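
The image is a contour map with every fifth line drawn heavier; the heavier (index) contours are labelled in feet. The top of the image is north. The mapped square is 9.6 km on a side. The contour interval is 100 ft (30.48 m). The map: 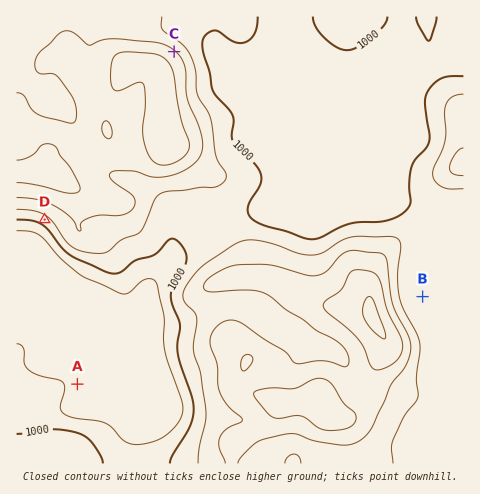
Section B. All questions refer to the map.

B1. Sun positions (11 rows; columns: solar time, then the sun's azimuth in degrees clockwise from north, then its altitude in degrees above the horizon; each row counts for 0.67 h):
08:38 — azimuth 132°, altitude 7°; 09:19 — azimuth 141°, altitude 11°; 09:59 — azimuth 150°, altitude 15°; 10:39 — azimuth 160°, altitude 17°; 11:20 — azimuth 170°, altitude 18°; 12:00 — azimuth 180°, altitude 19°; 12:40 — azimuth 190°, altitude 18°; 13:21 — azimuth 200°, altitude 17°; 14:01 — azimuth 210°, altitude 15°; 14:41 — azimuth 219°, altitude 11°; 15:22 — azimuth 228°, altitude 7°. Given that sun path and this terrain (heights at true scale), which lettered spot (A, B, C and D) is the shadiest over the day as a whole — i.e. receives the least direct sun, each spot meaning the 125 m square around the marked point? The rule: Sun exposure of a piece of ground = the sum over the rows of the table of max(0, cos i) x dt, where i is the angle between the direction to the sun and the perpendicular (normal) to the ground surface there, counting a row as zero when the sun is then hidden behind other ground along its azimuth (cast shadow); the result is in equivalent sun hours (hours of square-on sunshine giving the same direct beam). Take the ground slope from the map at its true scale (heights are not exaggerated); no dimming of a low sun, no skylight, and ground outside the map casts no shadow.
C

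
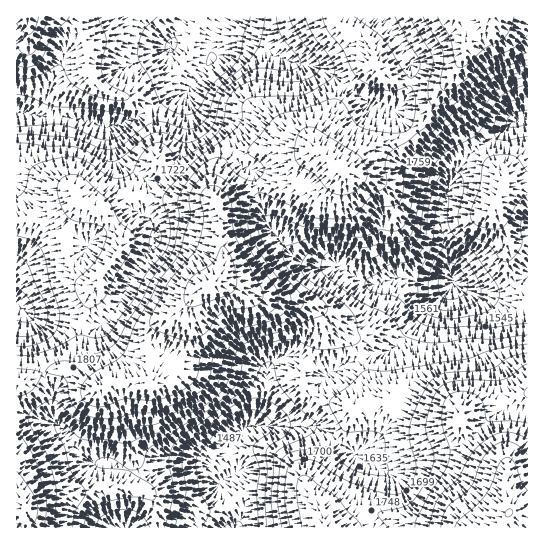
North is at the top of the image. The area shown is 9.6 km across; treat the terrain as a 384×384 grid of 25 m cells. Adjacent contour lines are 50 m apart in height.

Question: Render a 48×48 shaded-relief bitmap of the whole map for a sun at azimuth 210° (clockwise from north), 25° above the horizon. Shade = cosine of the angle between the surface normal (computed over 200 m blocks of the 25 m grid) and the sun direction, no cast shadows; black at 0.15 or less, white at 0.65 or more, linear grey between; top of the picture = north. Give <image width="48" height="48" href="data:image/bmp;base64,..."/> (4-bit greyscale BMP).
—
<image width="48" height="48" href="data:image/bmp;base64,Qk32BAAAAAAAAHYAAAAoAAAAMAAAADAAAAABAAQAAAAAAIAEAAATCwAAEwsAABAAAAAAAAAAAAAAABEREQAiIiIAMzMzAERERABVVVUAZmZmAHd3dwCIiIgAmZmZAKqqqgC7u7sAzMzMAN3d3QDu7u4A////AKhlZnmrzcl3iImqvN25h2eImIiZl3iIiJdVZ4m83bl3h3iavd25h2eId3iZh3iIh3VFeIq8y6dndleKvNyodmZlRFeIdneIdmRFd3iZmYZmVWeJq8uYZVRDNWeHZniIZWVFVVZnd3ZURomJq8qGVDM0V4iHd4mYZVVFVWd3iHZUV5mZvLlkRDRXiaqZiImYZVRFV4maqXdmeIiay5UzNFaJmqqqmYiHVENFaKvMupmIiYeJmFMzRnmZmqu7qYZlMjNGes3dy8yqqoh3dmVmaJqpmqu7uoZTEkVnre7tzNy7y6mZmZmZmqqpqZqruoZTNHiK3/7czMzMzLu8zMzLu6mZmZmaqHdmZ5qr7ty7vNzN3LvN3d3LqYiImYiZhmZ4iZqrzLqqvMu8y6q7zMy5h3eIiIiIZUVniYiauoiJmZmaqYiJmruYd3iId3h2QyNFZ2eJmHZniIiIh2ZniamIiIiHZmdkMiNFZkRmdmZniIiIdmZnmamImZmHZWZUREVWVSJFVmVWiYiZmIiJu7qqqqmHd2ZVVVVEMiNFZmVXmZq7qpms3dy7qpiId3ZVVUMyIkRoiHd4iau7qZq97u27qYh3d2QzMzMzM2eaqYiIeJqqmZrN7cuqmHZlVUMhEiNVVYrMupmId4mZmavMy5mIdkQzREMhEkV3iLzcupmHd4iZmruqh2VEMiI0VVQzRWiZmMzMqZmIiIiImZmHZBAAEjRWdmVFaKu6l7u7qIiIiHd3d3d1MQACNWeZiIdmi93Ll7u6mHiIiGVnd3djEAJWd4q7qqh3re3LmMu6mHiIiHZ4iIdBADeImr3czcl4vu3Kmcy6iImId3iZmZcwAmmqzf/c3chozu3KmLupmZqXZnq6mZYhJpvN7//bzKZHzu3KhpmZmqqXVovKmpYzWbze7+26uoVHvcy5doiZqpmGaJvLu6ZEis3dzLqZqnRHqqqoiHiZmYdmiJqqu4Q1i8zLqqqauWRHmpmIiYiZmHZWd4mImFIlirqpmqqamFRHqpmIiJmIh2VFZ4h3ZTE2iZmZqqmIdlRYq6mYd4h3ZUI1eJl2ZTNXmZmqqodmZmZoq6mHZnZlQxElaIdlVEZ5qqmqmHZmeIiJqql2ZkQzIQAkVmVEREZ4mZmZhlVniZmJqphkVhEiEAE1VUIjRFZ3iIiHZVVWd4maqqhURBI0M0V4hkIjRXiIiIh2ZmZVVnmqu6hlVWeIeJvMuWQ0V5qZh3ZVZmVWZ4m7u6l3iLuqq83cuXVFaJqYh2VFZmVomqq8u7mJu8uqu8yph2ZneIh2ZURFVmeby6q8y7qazMuqq6l1VmZ4iHVERDNFVnrMupmru7qs3cy6qpdmZmZ4iHVEMzRWeKu6l3iaq6rN7sypmZd3d2Z4iHdmVFeKvMuYdnm7u6vO/8uImZd4h2Z4iImYd5vN3bmHZpvMy5rN3bp4mod3d3iIiJmpmbzd3KmGV6zdyomqqrl4mYZneImYiImZmrzcy5h2ac3dyYmpiLl4mHZniJmIiIiJmszMuodmi93duYmZhw=="/>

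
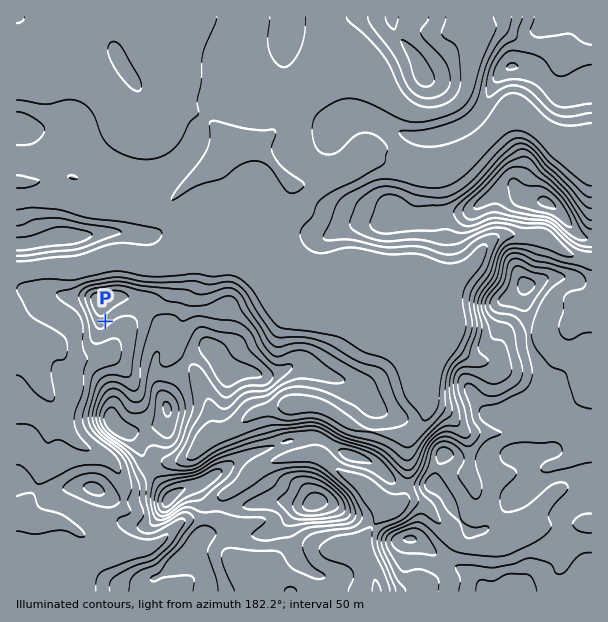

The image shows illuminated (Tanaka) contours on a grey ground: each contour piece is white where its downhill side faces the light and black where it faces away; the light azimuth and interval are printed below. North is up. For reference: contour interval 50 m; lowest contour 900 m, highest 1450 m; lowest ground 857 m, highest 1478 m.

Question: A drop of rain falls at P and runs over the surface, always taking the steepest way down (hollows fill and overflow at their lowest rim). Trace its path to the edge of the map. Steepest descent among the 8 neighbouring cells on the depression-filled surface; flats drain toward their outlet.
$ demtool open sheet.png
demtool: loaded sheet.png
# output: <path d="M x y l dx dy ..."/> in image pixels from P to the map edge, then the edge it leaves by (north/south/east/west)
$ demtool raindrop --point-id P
<path d="M105 321l9 9 0 14-10 12-3 0-2 1-33 0-13-15-27 0-9-4"/>
exit: west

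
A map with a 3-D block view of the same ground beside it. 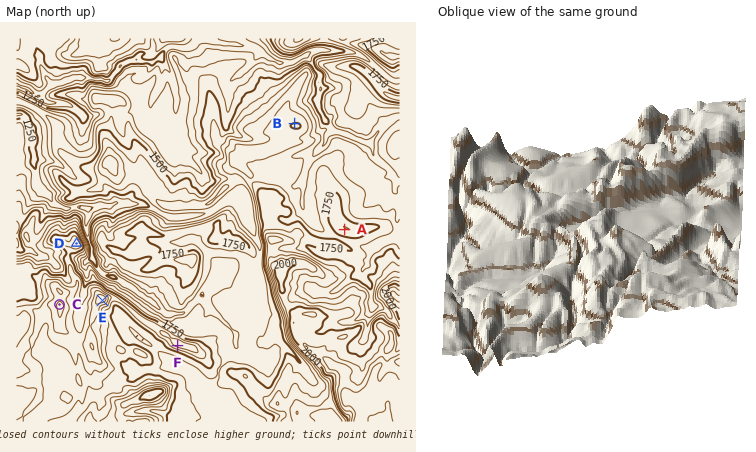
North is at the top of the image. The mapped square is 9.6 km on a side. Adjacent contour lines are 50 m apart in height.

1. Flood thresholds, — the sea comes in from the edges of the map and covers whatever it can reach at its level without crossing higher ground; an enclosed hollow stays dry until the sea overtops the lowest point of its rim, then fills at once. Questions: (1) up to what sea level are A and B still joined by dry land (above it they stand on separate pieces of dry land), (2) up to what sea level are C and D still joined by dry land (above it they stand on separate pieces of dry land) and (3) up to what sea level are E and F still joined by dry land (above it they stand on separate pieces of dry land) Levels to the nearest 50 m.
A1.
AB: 1700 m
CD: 1750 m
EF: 1800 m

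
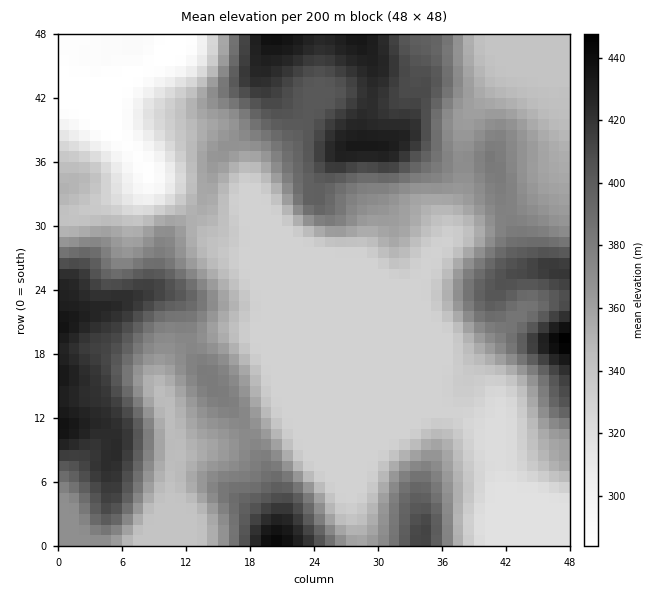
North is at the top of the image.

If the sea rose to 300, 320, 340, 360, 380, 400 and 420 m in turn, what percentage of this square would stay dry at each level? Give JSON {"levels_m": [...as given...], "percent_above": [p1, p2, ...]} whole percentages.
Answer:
{"levels_m": [300, 320, 340, 360, 380, 400, 420], "percent_above": [95, 91, 65, 48, 31, 20, 8]}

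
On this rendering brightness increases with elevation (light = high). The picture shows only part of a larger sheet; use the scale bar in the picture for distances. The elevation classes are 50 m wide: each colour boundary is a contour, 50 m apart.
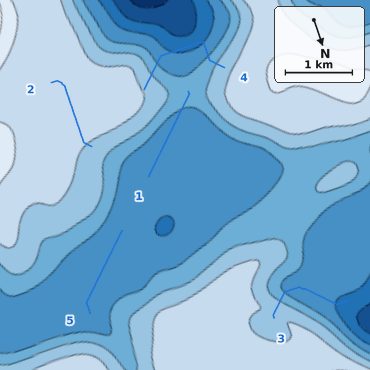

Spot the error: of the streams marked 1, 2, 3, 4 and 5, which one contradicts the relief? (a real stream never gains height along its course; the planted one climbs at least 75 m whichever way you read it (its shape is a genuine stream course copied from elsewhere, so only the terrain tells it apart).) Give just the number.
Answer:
4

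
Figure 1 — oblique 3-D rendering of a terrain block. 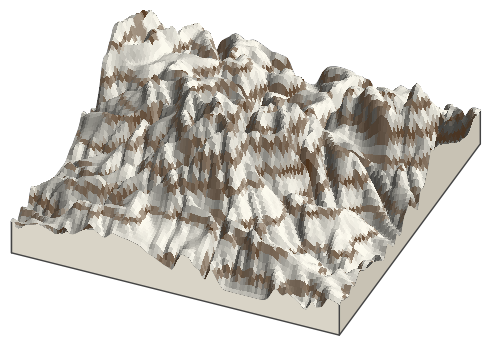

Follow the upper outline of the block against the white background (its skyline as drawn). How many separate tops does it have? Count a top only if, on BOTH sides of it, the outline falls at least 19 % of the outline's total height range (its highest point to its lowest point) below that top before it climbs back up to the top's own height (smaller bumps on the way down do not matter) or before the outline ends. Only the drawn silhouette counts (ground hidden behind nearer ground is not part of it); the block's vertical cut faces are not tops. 1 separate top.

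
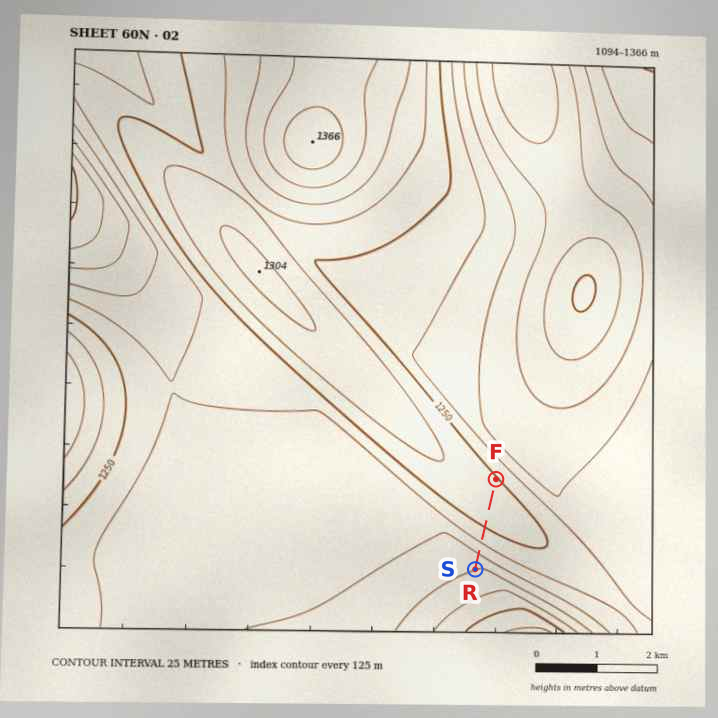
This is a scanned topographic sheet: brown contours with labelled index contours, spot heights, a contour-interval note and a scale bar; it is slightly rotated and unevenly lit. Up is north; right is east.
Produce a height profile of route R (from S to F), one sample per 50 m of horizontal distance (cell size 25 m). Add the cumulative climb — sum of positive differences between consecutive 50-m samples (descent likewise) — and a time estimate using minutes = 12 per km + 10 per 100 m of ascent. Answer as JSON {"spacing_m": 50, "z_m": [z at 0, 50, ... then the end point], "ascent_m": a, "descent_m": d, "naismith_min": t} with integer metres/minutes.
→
{"spacing_m": 50, "z_m": [1175, 1177, 1180, 1184, 1191, 1198, 1205, 1212, 1219, 1225, 1231, 1236, 1241, 1245, 1249, 1252, 1255, 1258, 1260, 1262, 1263, 1264, 1265, 1265, 1265, 1264, 1263, 1262, 1260, 1257, 1255, 1253], "ascent_m": 90, "descent_m": 12, "naismith_min": 27}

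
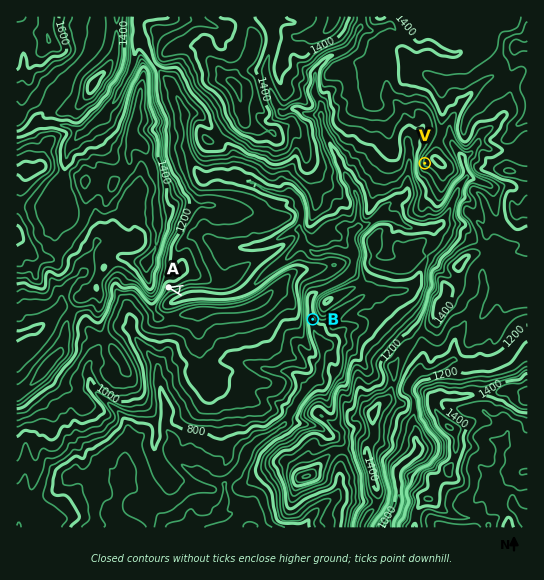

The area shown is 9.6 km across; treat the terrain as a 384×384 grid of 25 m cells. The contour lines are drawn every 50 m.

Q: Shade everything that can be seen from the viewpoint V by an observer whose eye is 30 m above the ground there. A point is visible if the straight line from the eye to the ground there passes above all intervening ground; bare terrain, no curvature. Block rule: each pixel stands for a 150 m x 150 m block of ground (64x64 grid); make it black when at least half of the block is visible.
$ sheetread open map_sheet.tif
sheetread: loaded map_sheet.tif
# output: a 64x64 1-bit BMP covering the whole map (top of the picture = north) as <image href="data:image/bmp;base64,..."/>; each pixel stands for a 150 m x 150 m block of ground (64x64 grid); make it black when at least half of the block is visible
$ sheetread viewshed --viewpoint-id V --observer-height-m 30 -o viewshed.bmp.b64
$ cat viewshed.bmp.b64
<image width="64" height="64" href="data:image/bmp;base64,Qk0+AgAAAAAAAD4AAAAoAAAAQAAAAEAAAAABAAEAAAAAAAACAAATCwAAEwsAAAIAAAAAAAAA////AAAAAAAuAACAAADAAD4AAAAAAMAAPAAAAAAAQAA4AAAAAAAAACAAAAAAAHAAIAAAEAAEYAAgAAAAHgBgAAAAAAA+CAAAAAAAAP4AAAAAAAAD/gAAAAAAAAH8AAAAAAAAAOQAAAAAAAAAQAAAAAAAAAAAAAQAQAAAAP5ICABwAACHPlyIAPAAAP5+3xgAPAEB/e+4MA8cAwH/wbgAAR4CAf4BMAAADwYB8BgnAAAHBAAB8H8AAAeIAALoX4AAA5AAAcA/wAAAAAABgD/gAAAAAAGQD+AAAABwAZD/8AAAAH/5sB/4AAAAQP/zgHwAAABgH/PAPAcAAGD/8AA2BgAA///+ABwMAADv//+DngAAAP///4//AAAAf//zj//AgAB/v+NP/+CAAD4/p//x4IAAPn/HnwD8AAA+f8ePAHwAAD7/x87A7AAAf/8Hz+BtAAB//gfP+AcACD/gB8+4AAAIfAAPj5gAIAB4AA+PuAgQAHAADx+4AAAA4ADPP9AAAADAAO4f4AAAAcAA/H/gAAADgAb8f/kAAAGADnj//QAAAQAPMH//AAAAAA/4H/+AAAAAD3gP/4AAAAAOcA//gAAAAB5wB/vAAAAAHHAG4GAAAAAMcAYAEAAAAAR4AgAIAAAAAnwAAAYAAAACPwAABAAAAAIDgAAAAAAAAAGAAAAAAAAAAMAAAA=="/>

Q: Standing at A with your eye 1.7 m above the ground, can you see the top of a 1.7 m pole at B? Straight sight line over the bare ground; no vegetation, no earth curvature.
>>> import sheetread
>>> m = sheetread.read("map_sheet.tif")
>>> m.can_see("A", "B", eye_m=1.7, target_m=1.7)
False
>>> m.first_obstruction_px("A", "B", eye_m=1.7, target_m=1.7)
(224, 300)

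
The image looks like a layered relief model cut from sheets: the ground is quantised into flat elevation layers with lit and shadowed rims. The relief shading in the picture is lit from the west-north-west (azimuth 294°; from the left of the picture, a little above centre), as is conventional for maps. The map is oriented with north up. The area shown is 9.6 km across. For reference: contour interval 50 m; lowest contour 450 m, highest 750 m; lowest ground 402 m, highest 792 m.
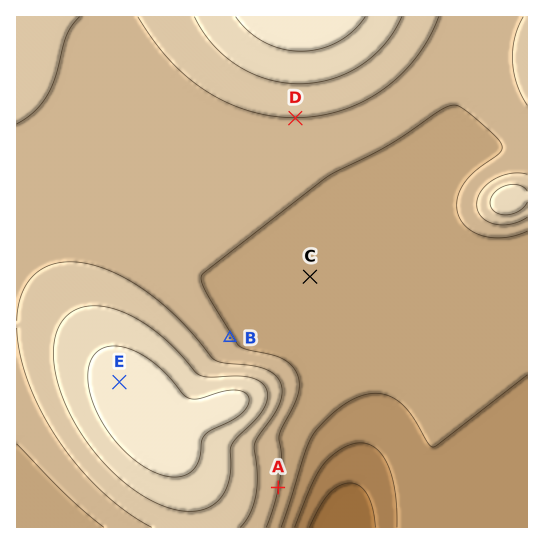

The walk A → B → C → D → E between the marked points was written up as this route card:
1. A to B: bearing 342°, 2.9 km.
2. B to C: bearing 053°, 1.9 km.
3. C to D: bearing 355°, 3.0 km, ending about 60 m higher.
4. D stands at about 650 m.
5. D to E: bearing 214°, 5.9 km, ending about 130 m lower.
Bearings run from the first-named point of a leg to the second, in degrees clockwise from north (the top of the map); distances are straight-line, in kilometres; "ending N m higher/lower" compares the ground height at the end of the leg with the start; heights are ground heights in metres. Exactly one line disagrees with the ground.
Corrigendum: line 5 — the sense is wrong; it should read higher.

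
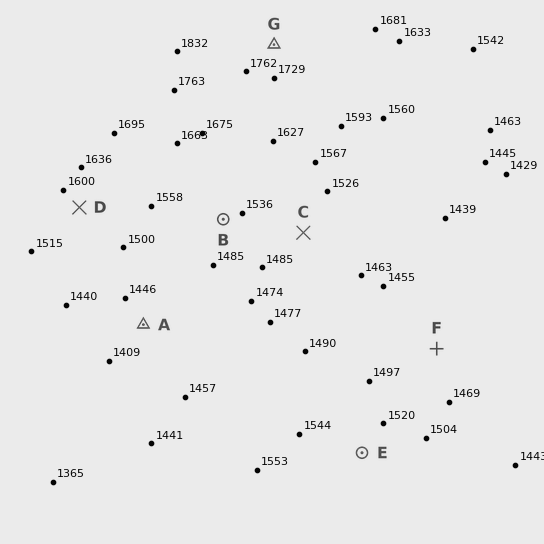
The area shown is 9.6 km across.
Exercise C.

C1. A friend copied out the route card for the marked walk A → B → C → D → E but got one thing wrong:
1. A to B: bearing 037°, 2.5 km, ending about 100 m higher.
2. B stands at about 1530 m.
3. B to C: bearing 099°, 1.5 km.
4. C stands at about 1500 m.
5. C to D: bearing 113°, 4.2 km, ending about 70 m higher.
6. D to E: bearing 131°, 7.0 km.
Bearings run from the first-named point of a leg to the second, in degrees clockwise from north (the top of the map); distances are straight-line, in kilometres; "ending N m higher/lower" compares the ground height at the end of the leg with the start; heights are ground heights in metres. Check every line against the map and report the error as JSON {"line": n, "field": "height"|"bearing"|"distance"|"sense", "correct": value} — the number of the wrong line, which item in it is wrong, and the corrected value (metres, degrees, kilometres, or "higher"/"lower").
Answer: {"line": 5, "field": "bearing", "correct": 276}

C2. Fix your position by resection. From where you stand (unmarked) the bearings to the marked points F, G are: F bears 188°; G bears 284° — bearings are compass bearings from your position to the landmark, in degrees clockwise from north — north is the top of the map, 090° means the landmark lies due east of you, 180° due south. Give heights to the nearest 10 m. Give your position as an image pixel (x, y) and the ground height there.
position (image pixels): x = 472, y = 94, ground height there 1500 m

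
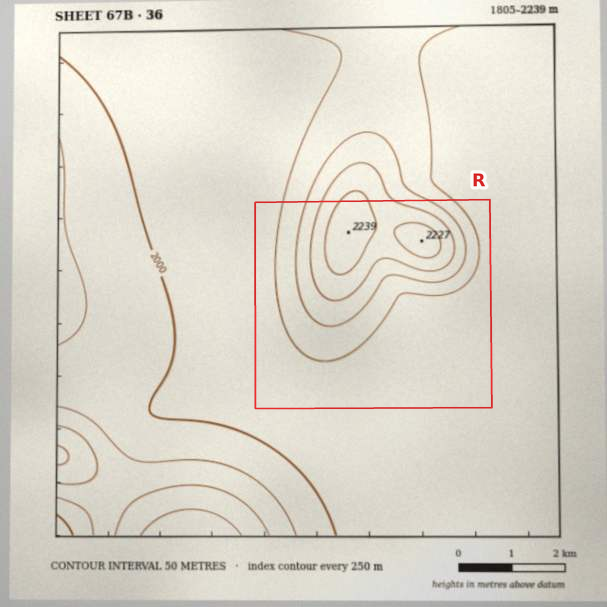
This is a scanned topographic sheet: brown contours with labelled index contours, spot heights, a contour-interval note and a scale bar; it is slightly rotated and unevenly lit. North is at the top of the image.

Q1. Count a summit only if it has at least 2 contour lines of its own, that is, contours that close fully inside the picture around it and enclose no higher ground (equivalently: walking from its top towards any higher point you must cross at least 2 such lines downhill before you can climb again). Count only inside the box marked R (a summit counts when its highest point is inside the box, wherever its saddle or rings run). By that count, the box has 1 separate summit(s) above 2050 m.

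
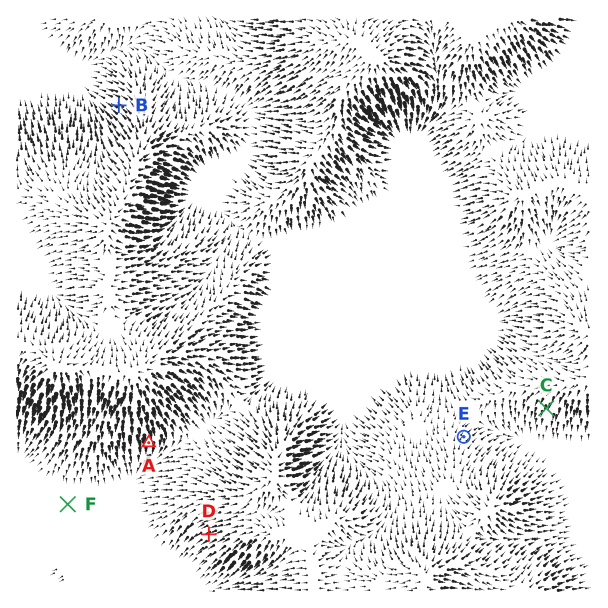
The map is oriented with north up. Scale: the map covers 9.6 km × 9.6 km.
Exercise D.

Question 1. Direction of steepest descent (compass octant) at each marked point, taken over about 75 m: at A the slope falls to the S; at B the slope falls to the NW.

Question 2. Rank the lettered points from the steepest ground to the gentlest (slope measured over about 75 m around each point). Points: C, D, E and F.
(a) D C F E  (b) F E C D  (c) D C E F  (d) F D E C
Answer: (c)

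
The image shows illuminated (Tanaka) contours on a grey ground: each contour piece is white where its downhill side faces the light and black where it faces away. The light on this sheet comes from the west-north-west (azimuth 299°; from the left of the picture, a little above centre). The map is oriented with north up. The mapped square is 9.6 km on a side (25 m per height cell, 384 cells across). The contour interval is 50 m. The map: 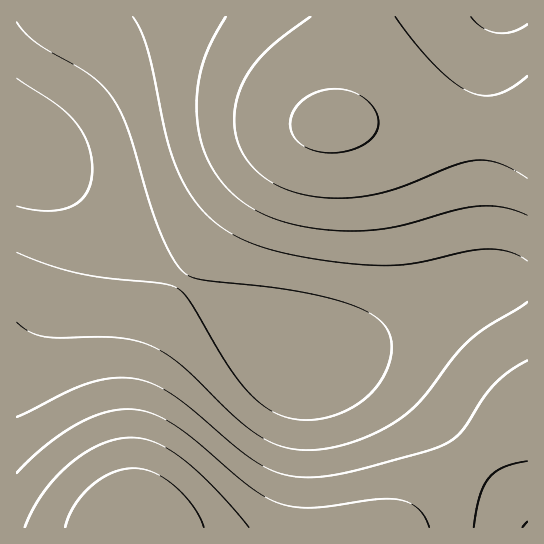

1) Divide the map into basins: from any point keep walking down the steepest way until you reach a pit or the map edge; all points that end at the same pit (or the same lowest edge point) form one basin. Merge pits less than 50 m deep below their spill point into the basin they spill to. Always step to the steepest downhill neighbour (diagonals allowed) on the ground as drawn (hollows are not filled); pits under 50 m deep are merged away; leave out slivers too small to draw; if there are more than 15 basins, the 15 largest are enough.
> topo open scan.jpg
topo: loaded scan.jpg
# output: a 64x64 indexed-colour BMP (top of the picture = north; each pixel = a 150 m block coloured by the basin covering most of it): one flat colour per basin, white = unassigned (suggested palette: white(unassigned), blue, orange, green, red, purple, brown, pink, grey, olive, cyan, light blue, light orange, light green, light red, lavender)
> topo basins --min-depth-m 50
<image width="64" height="64" href="data:image/bmp;base64,Qk12CAAAAAAAAHYAAAAoAAAAQAAAAEAAAAABAAQAAAAAAAAIAAATCwAAEwsAABAAAAAAAAAA////ALR3HwAOf/8ALKAsACgn1gC9Z5QAS1aMAMJ34wB/f38AIr28AM++FwDox64AeLv/AIrfmACWmP8A1bDFABERERERERERERERERERERERERERERERERMzMzMzMzMzERERERERERERERERERERERERERERERERETMzMzMzMzMREREREREREREREREREREREREREREREREREzMzMzMzMxERERERERERERERERERERERERERERERERERMzMzMzMzERERERERERERERERERERERERERERERERERETMzMzMzMREREREREREREREREREREREREREREREREREREzMzMzMxERERERERERERERERERERERERERERERERERERMzMzMzERERERERERERERERERERERERERERERERERERETMzMzMREREREREREREREREREREREREREREREREREREREzMzMxERERERERERERERERERERERERERERERERERERERMzMzERERERERERERERERERERERERERERERERERERERETMzMREREREREREREREREREREREREREREREREREREREREzMxERERERERERERERERERERERERERERERERERERERERMzERERERERERERERERERERERERERERERERERERERERERMRERERERERERERERERERERERERERERERERERERERERERERERERERERERERERERERERERERERERERERERERERERERERERERERERERERERERERERERERERERERERERERERERERERERERERERERERERERERERERERERERERERERERERERERERERERERERERERERERERERERERERERERERERERERERERERERERERERERERERERERERERERERERERERERERERERERERERERERERERERERERERERERERERERERERERERERERERERERERERERERERERERERERERERERERERERERERERERERERERERERERERERERERERERERERERERERERERERERERERERERERERERERERERERERERERERERERERERERERERERERERERERERERERERERERERERERERERERERERERERERERERERERERERERERERERERERERERERERERERERERERERERERERERERERERERERERERERERERERERERERERERERERERERERERERERERERERERERERERERERERERERERERERERERERERERERERERERERERERERERERERERERERERERERERERERERERERERERERERERERERERERERERERERERERERERERERERERERERERERERERERERERERERERERERERERERERERERERERERERERERERERERERERERERERERERERERERERERERERERERERERERERERERERERERERERERERERERERERERERERERERERERERERERERERERERERERERERERERERERERERERERERERERERERERERERERERERERERERERERERERERERERERERERERERERERERERERERERERERERERERERERERERERERERERERERERERERERERERERERERERERERERERERERERERERERERERERERERERERERERERERERERERERERERERERERERERERERERERERERERERERERERERERERERERERERERERERERERERERERERERERERERERERERERERERERERERERERERERERERERERERERERERERERERERERERERERERERERERERERERERERERERERERERERERERERERERERERERERERERERERERERERERERERERERERERERERERERERERERERERERERERERERERERERERERERERERERERERERERERERERERERERERERERERERERERERERERERERERERERERERERERERERERERERERERERERERERERERERERERERERERERERERERERERERERERERERERERERERERERERERERERERERERERERERERERERERERERERERERERERERERERERERERERERERERERERERERERERERERERERERERERERERERERERERERERERERERERERERERERERERERERERERIiIiIiIiIiIhERERERERERERERERERERERERERIiIiIiIiIiIiIiIiERERERERERERERERERERERERERESIiIiIiIiIiIiIiIRERERERERERERERERERERERERERIiIiIiIiIiIiIiIhEREREREREREREREREREREREREREiIiIiIiIiIiIiIiERERERERERERERERERERERERERESIiIiIiIiIiIiIiIREREREREREREREREREREREREREREiIiIiIiIiIiIiIhERERERERERERERERERERERERERESIiIiIiIiIiIiIiERERERERERERERERERERERERERERIiIiIiIiIiIiIiIREREREREREREREREREREREREREREiIiIiIiIiIiIiIhERERERERERERERERERERERERERESIiIiIiIiIiIiIiERERERERERERERERERERERERERERIiIiIiIiIiIiIiIREREREREREREREREREREREREREREiIiIiIiIiIiIiIhERERERERERERERERERERERERERESIiIiIiIiIiIiIi"/>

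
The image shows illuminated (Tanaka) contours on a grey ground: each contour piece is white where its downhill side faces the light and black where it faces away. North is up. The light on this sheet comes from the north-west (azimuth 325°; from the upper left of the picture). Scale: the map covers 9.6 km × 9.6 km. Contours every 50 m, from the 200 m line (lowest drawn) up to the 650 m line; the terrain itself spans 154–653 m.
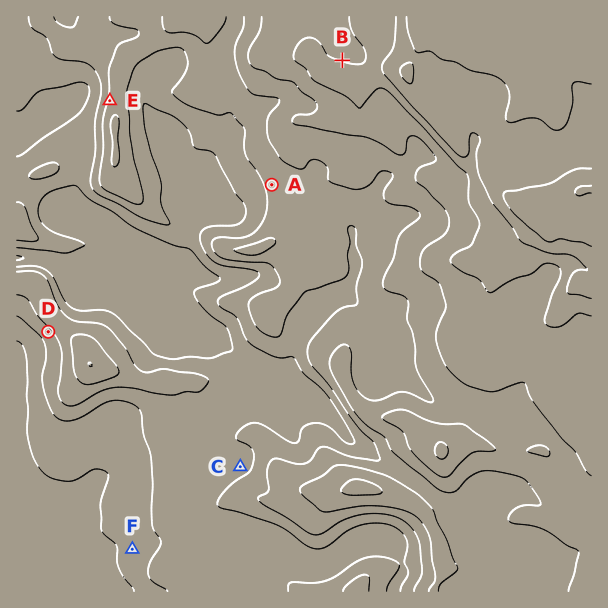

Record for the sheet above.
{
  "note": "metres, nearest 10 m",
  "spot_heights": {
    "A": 360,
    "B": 500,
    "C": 280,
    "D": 280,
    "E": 360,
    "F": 220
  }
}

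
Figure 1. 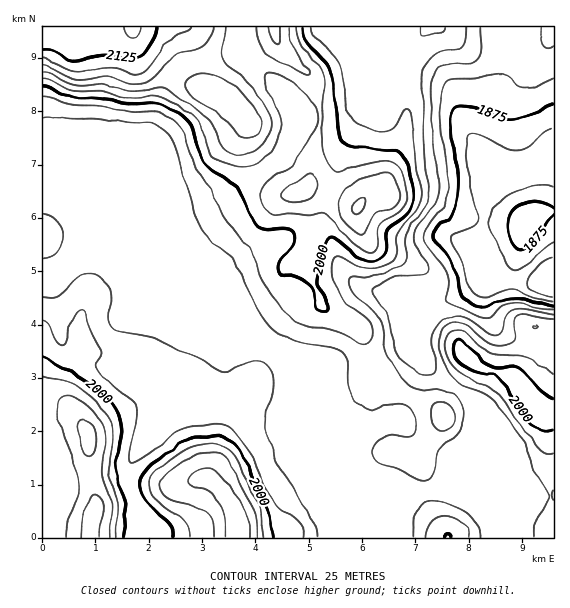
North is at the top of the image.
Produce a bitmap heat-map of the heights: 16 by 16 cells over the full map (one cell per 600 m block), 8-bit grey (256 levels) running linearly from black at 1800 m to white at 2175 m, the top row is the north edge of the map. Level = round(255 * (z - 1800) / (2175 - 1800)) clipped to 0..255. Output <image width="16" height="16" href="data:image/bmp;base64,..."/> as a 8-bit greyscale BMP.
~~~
<image width="16" height="16" href="data:image/bmp;base64,Qk02BQAAAAAAADYEAAAoAAAAEAAAABAAAAABAAgAAAAAAAABAAATCwAAEwsAAAABAAAAAAAAAAAAAAEBAQACAgIAAwMDAAQEBAAFBQUABgYGAAcHBwAICAgACQkJAAoKCgALCwsADAwMAA0NDQAODg4ADw8PABAQEAAREREAEhISABMTEwAUFBQAFRUVABYWFgAXFxcAGBgYABkZGQAaGhoAGxsbABwcHAAdHR0AHh4eAB8fHwAgICAAISEhACIiIgAjIyMAJCQkACUlJQAmJiYAJycnACgoKAApKSkAKioqACsrKwAsLCwALS0tAC4uLgAvLy8AMDAwADExMQAyMjIAMzMzADQ0NAA1NTUANjY2ADc3NwA4ODgAOTk5ADo6OgA7OzsAPDw8AD09PQA+Pj4APz8/AEBAQABBQUEAQkJCAENDQwBEREQARUVFAEZGRgBHR0cASEhIAElJSQBKSkoAS0tLAExMTABNTU0ATk5OAE9PTwBQUFAAUVFRAFJSUgBTU1MAVFRUAFVVVQBWVlYAV1dXAFhYWABZWVkAWlpaAFtbWwBcXFwAXV1dAF5eXgBfX18AYGBgAGFhYQBiYmIAY2NjAGRkZABlZWUAZmZmAGdnZwBoaGgAaWlpAGpqagBra2sAbGxsAG1tbQBubm4Ab29vAHBwcABxcXEAcnJyAHNzcwB0dHQAdXV1AHZ2dgB3d3cAeHh4AHl5eQB6enoAe3t7AHx8fAB9fX0Afn5+AH9/fwCAgIAAgYGBAIKCggCDg4MAhISEAIWFhQCGhoYAh4eHAIiIiACJiYkAioqKAIuLiwCMjIwAjY2NAI6OjgCPj48AkJCQAJGRkQCSkpIAk5OTAJSUlACVlZUAlpaWAJeXlwCYmJgAmZmZAJqamgCbm5sAnJycAJ2dnQCenp4An5+fAKCgoAChoaEAoqKiAKOjowCkpKQApaWlAKampgCnp6cAqKioAKmpqQCqqqoAq6urAKysrACtra0Arq6uAK+vrwCwsLAAsbGxALKysgCzs7MAtLS0ALW1tQC2trYAt7e3ALi4uAC5ubkAurq6ALu7uwC8vLwAvb29AL6+vgC/v78AwMDAAMHBwQDCwsIAw8PDAMTExADFxcUAxsbGAMfHxwDIyMgAycnJAMrKygDLy8sAzMzMAM3NzQDOzs4Az8/PANDQ0ADR0dEA0tLSANPT0wDU1NQA1dXVANbW1gDX19cA2NjYANnZ2QDa2toA29vbANzc3ADd3d0A3t7eAN/f3wDg4OAA4eHhAOLi4gDj4+MA5OTkAOXl5QDm5uYA5+fnAOjo6ADp6ekA6urqAOvr6wDs7OwA7e3tAO7u7gDv7+8A8PDwAPHx8QDy8vIA8/PzAPT09AD19fUA9vb2APf39wD4+PgA+fn5APr6+gD7+/sA/Pz8AP39/QD+/v4A////AKe8kYOas7OAaWNjZnpqY2ils42btbyabWRjY2RkY2NkprSFg6SrfmVjY2ZrZWNjbqq2h293e2xkY2NkZ3VkaIaklXlvb21tZGNlbGdraICLhnpycGtlZmRkaG9SZYZ/d3d2aGVjY2RqdHpqRmBjXG9pb2RjY2NneoZ0VkVFLjMoZGVkY2NkcIeKdXZdQR4hFmdkZGNkbH6Ij5uYYjAgLjNkZGRkZniNo6Ovs4pJJCcxZGRkZGyMl5qkmqOFTCEcHWRkZGR6qLaamId+dkUjJyNyeYKFocC7mZd8cXFENDk3tMPFvri4pJ+fd3BuUUhFSePj6NnDsKSyg3FwdW5bSlI="/>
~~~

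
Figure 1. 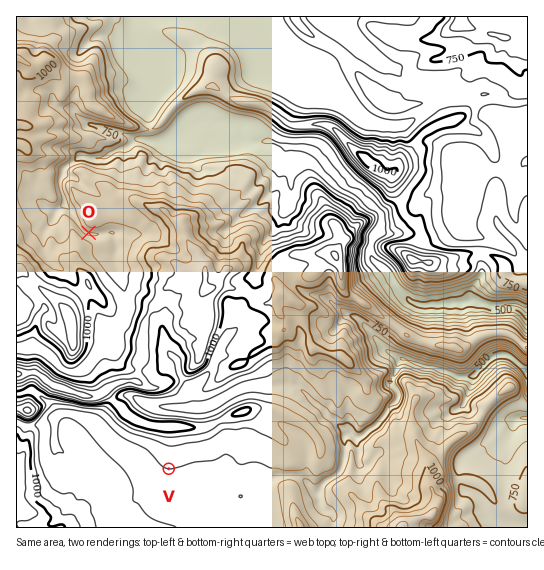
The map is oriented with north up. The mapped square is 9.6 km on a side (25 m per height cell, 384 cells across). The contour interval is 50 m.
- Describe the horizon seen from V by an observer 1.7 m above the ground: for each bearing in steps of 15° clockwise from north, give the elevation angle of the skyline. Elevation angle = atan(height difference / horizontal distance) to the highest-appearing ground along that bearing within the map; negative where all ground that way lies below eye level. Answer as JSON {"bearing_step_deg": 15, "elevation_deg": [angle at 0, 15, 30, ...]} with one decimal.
{"bearing_step_deg": 15, "elevation_deg": [14.0, 12.9, 10.0, 6.3, 2.9, 1.4, 1.8, 3.4, -0.8, -1.2, -0.8, -0.2, 0.0, 0.5, 0.7, 0.4, 3.6, 4.7, 4.5, 2.2, 5.0, 8.7, 10.4, 12.6]}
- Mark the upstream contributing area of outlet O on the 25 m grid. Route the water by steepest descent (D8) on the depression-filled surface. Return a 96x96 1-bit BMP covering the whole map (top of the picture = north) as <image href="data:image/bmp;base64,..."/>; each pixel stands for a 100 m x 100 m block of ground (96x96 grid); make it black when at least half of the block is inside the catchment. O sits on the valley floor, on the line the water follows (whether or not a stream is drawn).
<image width="96" height="96" href="data:image/bmp;base64,Qk2+BAAAAAAAAD4AAAAoAAAAYAAAAGAAAAABAAEAAAAAAIAEAAATCwAAEwsAAAIAAAAAAAAA////AAAAAAAAAAAAAAAAAAAAAAAAAAAAAAAAAAAAAAAAAAAAAAAAAAAAAAAAAAAAAAAAAAAAAAAAAAAAAAAAAAAAAAAAAAAAAAAAAAAAAAAAAAAAAAAAAAAAAAAAAAAAAAAAAAAAAAAAAAAAAAAAAAAAAAAAAAAAAAAAAAAAAAAAAAAAAAAAAAAAAAAAAAAAAAAAAAAAAAAAAAAAAAAAAAAAAAAAAAAAAAAAAAAAAAAAAAAAAAAAAAAAAAAAAAAAAAAAAAAAAAAAAAAAAAAAAAAAAAAAAAAAAAAAAAAAAAAAAAAAAAAAAAAAAAAAAAAAAAAAAAAAAAAAAAAAAAAAAAAAAAAAAAAAAAAAAAAAAAAAAAAAAAAAAAAAAAAAAAAAAAAAAAAAAAAAAAAAAAAAAAAAAAAAHwAAAAAAAAAAAAAAf8AAAAAAAAAAAAAAf/wAAAAAAAAAAAAAf/4AAAAAAAAAAAAAf/4AAAAAAAAAAAAAf/4AAAAAAAAAAAAAP/4AAAAAAAAAAAAAP/8AAAAAAAAAAAAAH/8AAAAAAAAAAAAAH/8AAAAAAAAAAAAAH/8AAAAAAAAAAAAAP/8AAAAAAAAAAAAAP/8AAAAAAAAAAAAAP/8AAAAAAAAAAAAAP/+AAAAAAAAAAAAAP/+AAAAAAAAAAAAAP//AAAAAAAAAAAAAH//gAAAAAAAAAAAAD//gAAAAAAAAAAAAB//wAAAAAAAAAAAAA//4AAAAAAAAAAAAB//+AAAAAAAAAAAAD//+AAAAAAAAAAAAH///8AAAAAAAAAAAH///4AAAAAAAAAAAH///4AAAAAAAAAAAH///wAAAAAAAAAAAD///gAAAAAAAAAAAB///AAAAAAAAAAAAA///AAAAAAAAAAAAA///AAAAAAAAAAAAA//+AAAAAAAAAAAAA//8AAAAAAAAAAAAAf/4AAAAAAAAAAAAAAPwAAAAAAAAAAAAAAGAAAAAAAAAAAAAAAAAAAAAAAAAAAAAAAAAAAAAAAAAAAAAAAAAAAAAAAAAAAAAAAAAAAAAAAAAAAAAAAAAAAAAAAAAAAAAAAAAAAAAAAAAAAAAAAAAAAAAAAAAAAAAAAAAAAAAAAAAAAAAAAAAAAAAAAAAAAAAAAAAAAAAAAAAAAAAAAAAAAAAAAAAAAAAAAAAAAAAAAAAAAAAAAAAAAAAAAAAAAAAAAAAAAAAAAAAAAAAAAAAAAAAAAAAAAAAAAAAAAAAAAAAAAAAAAAAAAAAAAAAAAAAAAAAAAAAAAAAAAAAAAAAAAAAAAAAAAAAAAAAAAAAAAAAAAAAAAAAAAAAAAAAAAAAAAAAAAAAAAAAAAAAAAAAAAAAAAAAAAAAAAAAAAAAAAAAAAAAAAAAAAAAAAAAAAAAAAAAAAAAAAAAAAAAAAAAAAAAAAAAAAAAAAAAAAAAAAAAAAAAAAAAAAAAAAAAAAAAAAAAAAAAAAAAAAAAAAAAAAAAAAAAAAAAAAAAAAAAAAAAAAAAAAAAAAAAAAAAAAAAAAAAAAAAAAAAAAAAAAAAAAAAAAAAAAA="/>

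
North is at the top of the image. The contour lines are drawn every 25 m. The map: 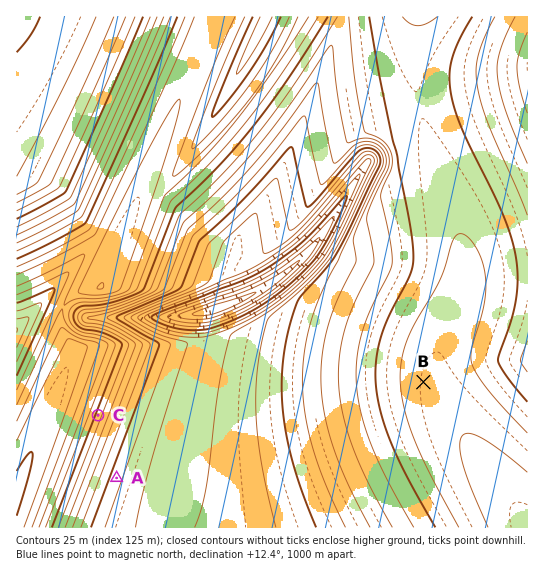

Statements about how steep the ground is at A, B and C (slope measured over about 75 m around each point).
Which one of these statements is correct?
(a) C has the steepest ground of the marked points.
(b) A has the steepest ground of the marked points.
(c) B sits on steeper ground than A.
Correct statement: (a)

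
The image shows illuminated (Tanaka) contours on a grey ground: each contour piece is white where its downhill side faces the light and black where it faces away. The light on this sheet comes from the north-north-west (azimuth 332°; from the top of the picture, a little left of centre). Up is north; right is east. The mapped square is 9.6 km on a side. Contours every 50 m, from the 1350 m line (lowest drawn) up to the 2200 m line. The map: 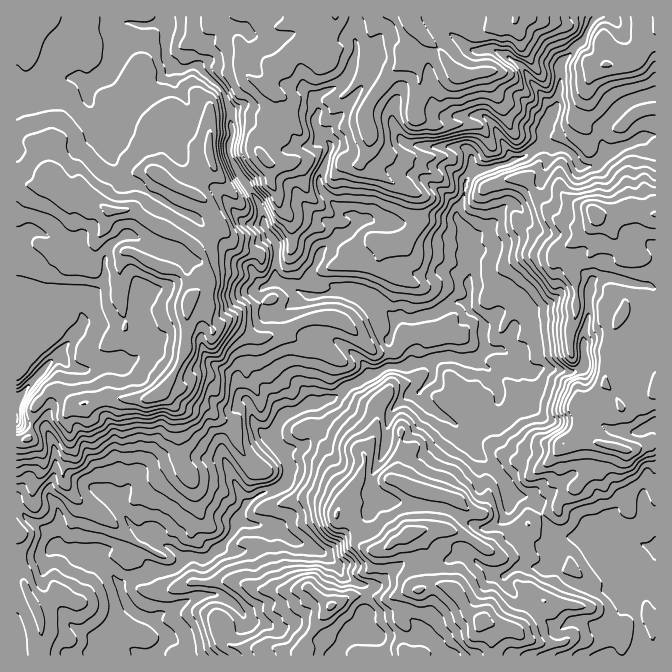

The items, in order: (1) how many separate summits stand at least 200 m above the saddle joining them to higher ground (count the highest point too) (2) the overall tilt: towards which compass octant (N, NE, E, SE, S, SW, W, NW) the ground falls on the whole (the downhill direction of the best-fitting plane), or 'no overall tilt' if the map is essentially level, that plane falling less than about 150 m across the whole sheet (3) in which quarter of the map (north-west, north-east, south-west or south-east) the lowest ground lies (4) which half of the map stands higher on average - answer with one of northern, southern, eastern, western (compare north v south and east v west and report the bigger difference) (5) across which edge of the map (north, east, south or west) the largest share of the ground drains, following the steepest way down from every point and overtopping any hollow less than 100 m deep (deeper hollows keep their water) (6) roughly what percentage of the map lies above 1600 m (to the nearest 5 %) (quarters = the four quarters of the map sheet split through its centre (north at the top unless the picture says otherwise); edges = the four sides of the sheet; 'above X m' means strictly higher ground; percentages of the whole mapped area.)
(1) There are 4 summits with 200 m or more of prominence.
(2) On the whole the ground falls towards the south.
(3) Look to the south-west quarter for the lowest ground.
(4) The northern half stands higher on average than the southern half.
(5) The largest share of the runoff leaves by the southern edge.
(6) About 80 % of the map lies above 1600 m.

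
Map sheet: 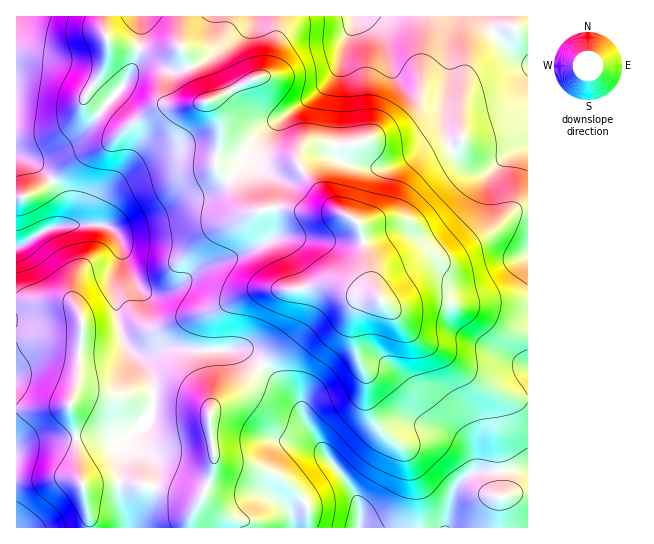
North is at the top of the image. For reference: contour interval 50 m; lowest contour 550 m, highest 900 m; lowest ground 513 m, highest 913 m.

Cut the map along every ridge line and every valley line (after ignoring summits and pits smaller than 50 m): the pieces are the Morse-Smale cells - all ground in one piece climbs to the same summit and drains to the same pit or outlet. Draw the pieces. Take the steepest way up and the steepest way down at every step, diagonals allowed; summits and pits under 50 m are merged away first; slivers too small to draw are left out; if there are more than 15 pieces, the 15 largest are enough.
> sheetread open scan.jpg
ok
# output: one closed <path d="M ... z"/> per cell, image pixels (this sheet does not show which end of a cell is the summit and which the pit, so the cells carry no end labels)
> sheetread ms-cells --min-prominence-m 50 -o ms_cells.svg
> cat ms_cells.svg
<path d="M179 16l-76 1 1 14 4 10 0 13-5 16-15 21-1 6 36 28 8 0-25 20-19 7-13 8-35 31-16 6-7 1 0 101 51 2 10 8 4 8 2 14-3 12-1 34-10 30 7 26 3 40 9 36 2 19 45 0 14-27 4-14 0-22-16-24 2-11 13-23 1-22-6-18-14-16 12 2 17-5 33 3 46-2 21 15 27-26 7-9 7-16 2-20 4-5 20-4 16 4 10 5 25 5-11-21-8-48-6-9-17-8-24 1-24-5-23 0-6 3-10 0-8-8-11-20-16-18 4-23 0-21-7-16-3-4-5 0-4-4-21-50z"/><path d="M527 16l-250 0-1 26-8 29-5 5-10 3-44 22 4 4 7 16 0 21-4 23 16 18 11 20 8 8 10 0 6-3 23 0 24 5 24-1 17 8 6 9 10 52 14 23 14 4 24-7 19-1 35 12 29 17 21 3z"/><path d="M329 284l-18 3-4 3-4 23-7 16-7 9-28 27 35 34 12 28 21 34 24 30 7 18-1 18 168 1 1-195-22-4-29-17-16-4-12-7-16-1-39 8-9-4-10-8-20-3-10-5z"/><path d="M262 365l-21 23-23 15-7 7-2 16 6 35-8 28-15 25-1 13 167 1 2-2 0-17-7-18-24-30-21-34-12-28z"/><path d="M29 300l-13 1 0 226 73 1 0-13-10-42-3-40-7-26 10-30 1-34 3-12-2-14-4-8-10-8z"/><path d="M102 16l-86 1 1 180 6 0 16-6 35-31 13-8 19-7 23-19-6-1-8-5-28-23 1-6 15-21 5-16 0-13-4-10z"/><path d="M181 348l-19 0-17 5-12 0 14 14 6 18-1 22-13 23-2 11 16 24 2 16-6 20-12 27 54-1 1-13 15-25 8-28-6-35 2-16 7-7 23-15 20-23-12-12-8-4-46 2z"/><path d="M275 16l-95 1 0 30 25 54 10-2 38-20 10-3 5-5 8-29z"/>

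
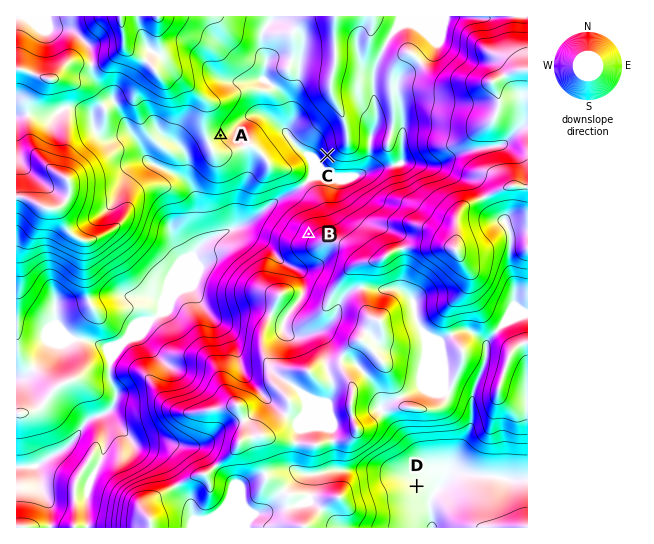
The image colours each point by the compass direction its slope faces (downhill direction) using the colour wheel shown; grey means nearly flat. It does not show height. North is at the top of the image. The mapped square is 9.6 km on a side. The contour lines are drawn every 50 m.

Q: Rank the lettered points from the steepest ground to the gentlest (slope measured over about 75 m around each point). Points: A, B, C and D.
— C B A D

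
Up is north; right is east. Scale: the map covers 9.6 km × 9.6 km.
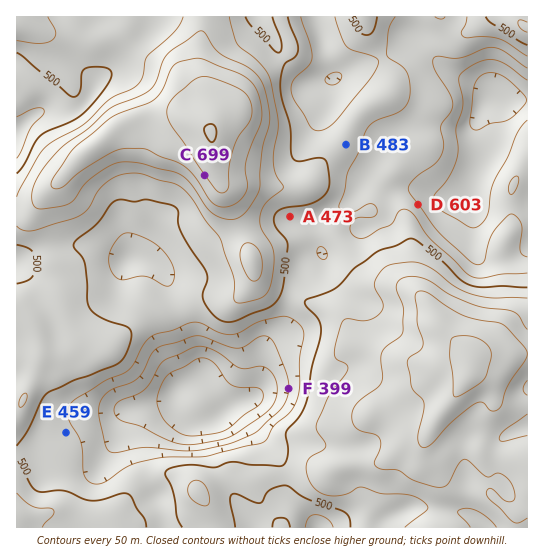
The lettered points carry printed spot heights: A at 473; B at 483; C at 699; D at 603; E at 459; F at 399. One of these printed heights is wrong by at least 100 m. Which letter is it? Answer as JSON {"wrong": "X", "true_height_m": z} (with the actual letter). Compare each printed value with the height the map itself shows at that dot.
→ {"wrong": "D", "true_height_m": 403}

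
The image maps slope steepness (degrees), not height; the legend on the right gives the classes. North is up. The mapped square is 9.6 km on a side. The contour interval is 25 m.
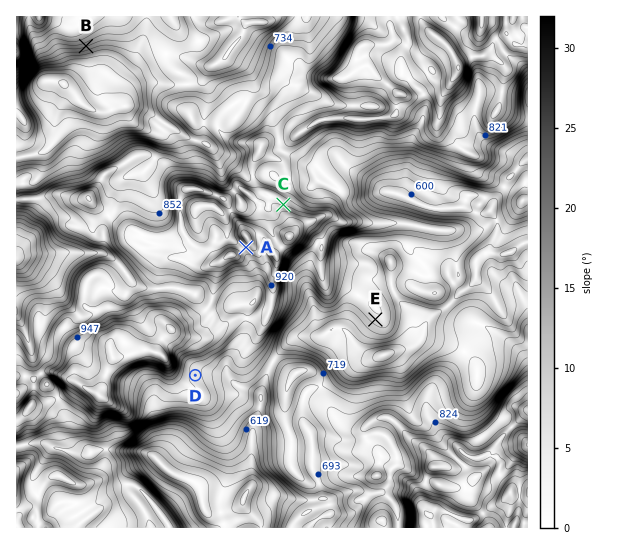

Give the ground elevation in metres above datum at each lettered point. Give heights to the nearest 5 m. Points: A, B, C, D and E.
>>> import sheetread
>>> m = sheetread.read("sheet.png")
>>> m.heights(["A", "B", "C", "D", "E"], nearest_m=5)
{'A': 1005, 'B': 680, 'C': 925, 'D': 815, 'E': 665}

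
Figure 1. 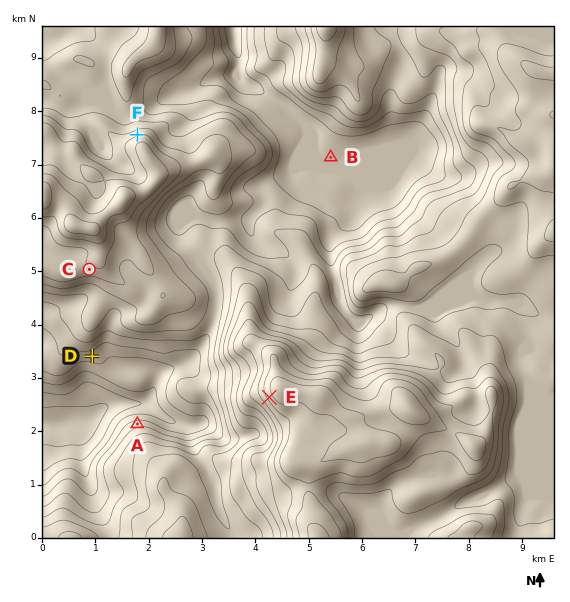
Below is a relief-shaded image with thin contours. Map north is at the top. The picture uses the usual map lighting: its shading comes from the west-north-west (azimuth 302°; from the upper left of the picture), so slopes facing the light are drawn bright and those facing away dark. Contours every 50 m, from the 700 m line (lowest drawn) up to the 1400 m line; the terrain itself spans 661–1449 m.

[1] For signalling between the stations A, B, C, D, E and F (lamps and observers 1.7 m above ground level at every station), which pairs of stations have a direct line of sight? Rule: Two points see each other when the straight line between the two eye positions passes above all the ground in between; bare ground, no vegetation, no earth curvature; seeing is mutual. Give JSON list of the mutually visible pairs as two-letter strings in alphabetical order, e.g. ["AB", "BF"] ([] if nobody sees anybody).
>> ["AC", "AD", "AE", "CE", "DE"]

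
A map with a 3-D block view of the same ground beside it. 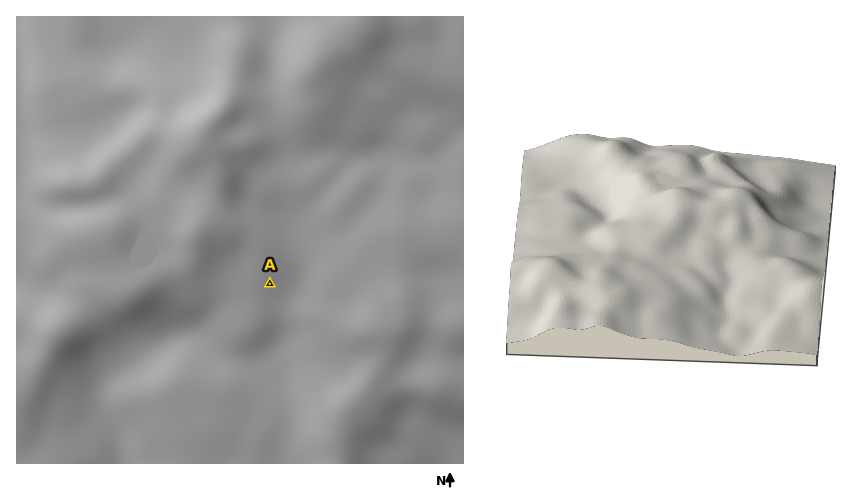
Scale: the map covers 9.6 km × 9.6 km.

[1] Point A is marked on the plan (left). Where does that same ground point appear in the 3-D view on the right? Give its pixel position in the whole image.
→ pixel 639 237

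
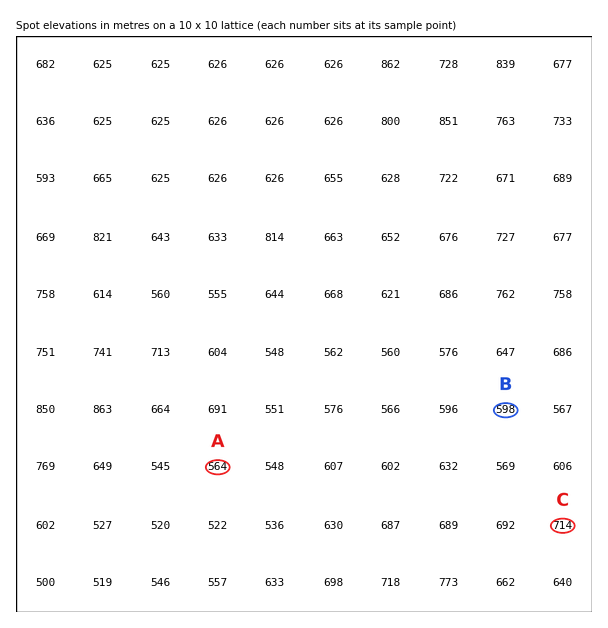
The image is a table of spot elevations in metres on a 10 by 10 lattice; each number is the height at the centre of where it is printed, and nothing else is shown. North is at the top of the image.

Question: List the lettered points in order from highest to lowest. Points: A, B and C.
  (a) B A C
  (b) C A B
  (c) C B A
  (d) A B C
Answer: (c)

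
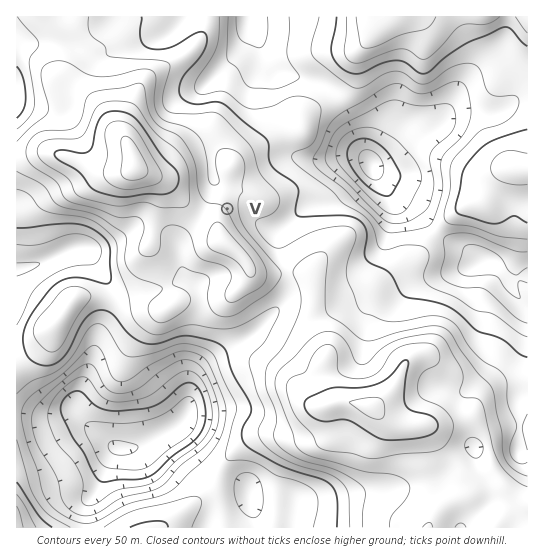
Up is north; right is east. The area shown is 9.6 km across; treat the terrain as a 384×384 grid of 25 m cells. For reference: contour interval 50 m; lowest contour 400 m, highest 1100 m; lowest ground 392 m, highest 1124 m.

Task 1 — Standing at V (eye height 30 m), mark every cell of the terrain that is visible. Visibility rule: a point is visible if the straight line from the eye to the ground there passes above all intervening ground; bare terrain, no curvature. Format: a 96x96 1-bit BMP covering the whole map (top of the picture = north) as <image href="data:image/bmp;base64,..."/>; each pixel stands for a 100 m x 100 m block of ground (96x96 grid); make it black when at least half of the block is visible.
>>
<image width="96" height="96" href="data:image/bmp;base64,Qk2+BAAAAAAAAD4AAAAoAAAAYAAAAGAAAAABAAEAAAAAAIAEAAATCwAAEwsAAAIAAAAAAAAA////AAAAAAAAAAAAAAAAAAAAAAAAAAAAAAAAAAAAAAAAAAAAAAAAAAAAAAAAAAAAAAAAAAAAAAAAAAAAAAAAAAAAAAAAAAAAAAAAAAAAAAAAAAAAAAAAAAAAAAAAAAAAAAAAAAAAAAAAAAAAAAAAAAAAAAAAAAAAAAAAAAAAAAAAAAAAAAAAAAAAAAAAAAAAAAAAAAAAAAAAAAAAAAAAAAAAAAAAAAAAAAAAAAAAAAAAAAAAAAAAAAAAAAAAAAAAAAAAAAAAAAAAAAAAAAAAAAAAAAAAAAAAAAAAAAAAAAAAAAAAAAAAAAAAAAAAAAAAAAAAAAAAAAAAAAAAAAAAAAAAAAAAAAAAAAAAAAAAAAAAAAAAAAAAAAAAAAAAAAAAAAAAcfAAAAAAAAAAAAAAf/gAAAAAAAAAAAAAf/wAAAAAAAAAAAAAf/4AAAAAAAAAAAAAcP8AAAAAAAAAAAAAAH8AAAAAAAAAAAAAAH8AAAAAAAAAAAAAgH+AAAAAAAAAAAABwH/AAAAAAAAAAAAB4H/gAAAAAAAAAAAB8P/8AAAAAAAAAAAB+f/+ABAAAAAAAAAB////ADEAAAAAAAAB/5//AHAAAAAAAAAB/gf/gPAAAAAAAAAD+AD/gAAAAAAAAAADwAA/wAAAAAAAAAAHAAAPwAAAAAAAAAAHAAAAAAAAAAAAAAAHgAAAAAAAAAAAAAAPgAAAAAAAAAAAAAAPgAAAAAAAAAAAAAAfgAAAAAAAAAAAAAAfgAAAAAAAAAAAAAA/gAAAAAAAAAAAAAD/gAAAAAAAAAAAAAH/wAAAAAAAAAAAAA//wAAAAAAAAAAAAD//4AAAAAcAAAAAAH//8AAAAB8AAAAAAP//+AAAAH8AAAAAAf///AAAA/8AAAAAA////gAAf/8AAAAAA////gAD//8AAAAAA////gAH/8MAAAAAB////gAH/4AAAAAA//+H/gAP/4AAAAAB//8D/AAf/wAAAAAP//8B8AAf/wAAAAQf//4B4AAf/wEAAAf///wBwAAf//8AAAP///gAAAAf//8AAAH///AAAAAf//8AAAH///AAAAA///8AAAHz//AAAAA///8AAAHh/8AAAAB///wAAAHB/gAAAAD///gAAAHB/gAAAAH///gAAAOB/gA/AAP///gAAAOB/gB/AAf///wAAAMA/gD/AA////8AAAIAPAB+AD////8AAAAAAAB+A/////8AAAAAAAB+B/////8AAAAAAAB+B/////8AAAAAAAB8B/////8AAAAAAAA4D/////8AAAAAAAAAD/////8AAAAAAAAAD/////8AAACAAAAAD/////8AAADgAAAAH/////8AAABwAAAAP/////8AAAA8AAAP///8//8AAAAeAAAP///8//8AAAAHgAAP///8f/8AAAABwAAf///+f/8AAAAA4AAf///+f/8AAAAAcAAf///+P/8AAAAAOAAf///+H/8AAAAAHAAf///+H/8AAAAADAAf///+D/8AAAAADAAf///+D/8AAAAADAAf///8D/8="/>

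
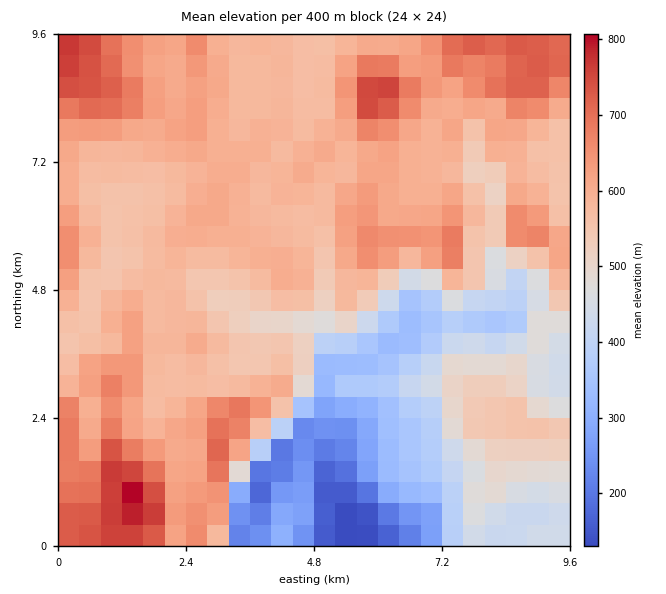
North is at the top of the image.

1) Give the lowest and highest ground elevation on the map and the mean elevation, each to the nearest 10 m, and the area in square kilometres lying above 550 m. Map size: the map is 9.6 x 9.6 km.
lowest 130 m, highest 820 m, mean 540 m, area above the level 60.6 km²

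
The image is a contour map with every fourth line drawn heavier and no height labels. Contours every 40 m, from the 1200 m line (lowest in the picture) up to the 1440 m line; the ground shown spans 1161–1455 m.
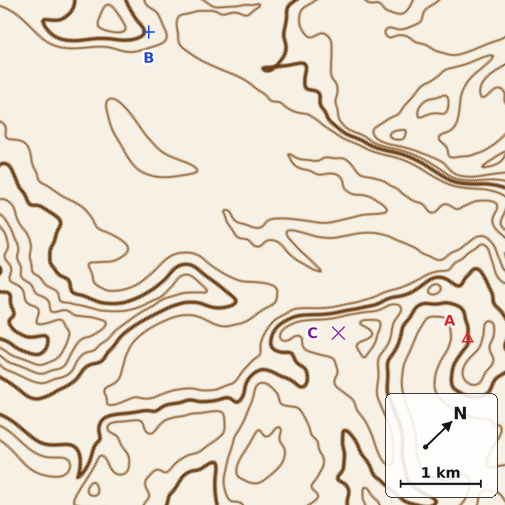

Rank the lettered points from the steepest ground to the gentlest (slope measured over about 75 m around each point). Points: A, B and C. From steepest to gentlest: A B C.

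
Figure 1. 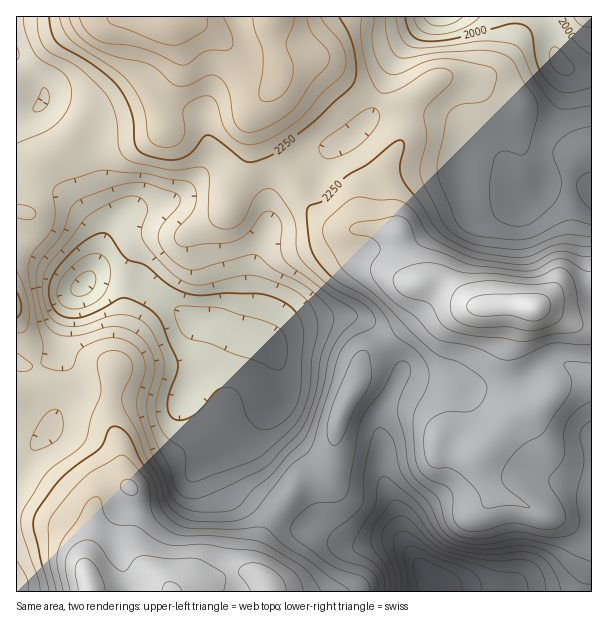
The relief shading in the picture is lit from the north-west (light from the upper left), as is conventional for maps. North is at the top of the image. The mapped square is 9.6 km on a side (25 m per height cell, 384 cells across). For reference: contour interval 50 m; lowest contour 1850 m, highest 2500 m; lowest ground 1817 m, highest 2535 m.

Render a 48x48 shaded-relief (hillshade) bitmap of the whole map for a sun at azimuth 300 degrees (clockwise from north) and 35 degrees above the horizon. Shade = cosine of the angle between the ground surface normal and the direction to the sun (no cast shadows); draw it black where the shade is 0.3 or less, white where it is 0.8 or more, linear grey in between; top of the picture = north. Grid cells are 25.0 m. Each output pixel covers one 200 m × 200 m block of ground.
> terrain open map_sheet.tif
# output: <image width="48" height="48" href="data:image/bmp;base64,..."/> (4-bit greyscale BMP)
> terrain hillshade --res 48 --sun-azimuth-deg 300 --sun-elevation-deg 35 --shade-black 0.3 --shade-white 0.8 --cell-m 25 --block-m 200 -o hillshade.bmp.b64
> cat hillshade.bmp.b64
<image width="48" height="48" href="data:image/bmp;base64,Qk32BAAAAAAAAHYAAAAoAAAAMAAAADAAAAABAAQAAAAAAIAEAAATCwAAEwsAABAAAAAAAAAAAAAAABEREQAiIiIAMzMzAERERABVVVUAZmZmAHd3dwCIiIgAmZmZAKqqqgC7u7sAzMzMAN3d3QDu7u4A////ALze24ZoqpiHd4mYZVeIdAAEeJqpiKu6mLze23Z5qpmIiJmYZmaJhRADeIiId5q6mMzu23aKqqqZmaqXd2Z4hjAUZURENGiZiMze24eJmau6mqqHd3ZnZTJGdTEQATVneMzN25iZiJq7uqqHZ3ZlQyRomGMhATNEV8zLu5iZh3iru8unVndkMRR6u6dTNFVDRd3MupeIZVeau825ZWZlMRR6zMqGZndkRN3cy5iHUiabu83LhVZlQjWJq8qYiIh1Vc3dzKmXQASbu8zdt2dlM1eZiaqYiHd2ZrzdzLuoQQSKvMze2oh0NHmqh4mHd3d2ZprN3cunMjV4mrzf7Kl1NHvLl4h2ZndlVomszcymI1Z3iavO/sp1NHvdqImHZmdlVYiavMyVEmiIiIm9/+yENHvduImYdnZlVYiJq8uVImmZiIic7/6UNYrNuYmZh3ZURHiJq7qEIlmqmHeK3/+1JIvMupmZmHZTNHeImrp0IUiqmHd4vv/XM3rMupmqmZhkRHeImrljESaaqYd4rf/6U1m8upmZmZmGVYiImqp0ECWJmYiIrP/8hEerupiZiImXdpiJmrqFISV4mZiJre/8llabuYiIdmeId4iJq7uWQjaIiJmJve/9p2aKmHiIdkVnd2Z5rMuXVEaJiIiJrO/+uYeJl2ZndkNFZkRYvNyoZUaJmIiJq83u26mZmGVVVkIkVgE3rdy5dlZ4iIiImrzMzLqZqpdlVmMkVgAFrO25h2Zmd3d4iaqpqqmIm7qHeIYzRQADe925iHdlVmd3iZmHiZmHisypmqlkRAABSM25iIdlRVZ3eImIiaqYebzLq7umVBAAJZuoiZh1VVZ4iJmZmru6mZu7u83ZZjEAE3qoiZh2ZVeJmqqpqrqqqYmru97riFMQE1ipmqh2ZVaau7qZmamZmIiau97sqnUxE1iaq8qHZUWKzMupiJh2Zniaq83cunZCI1eavNyphjNpvMy6malkRWeJmrzMqodTNEV5q8zMqENYq7zLqqp1RGeIiJu7mIhlRERXiavNyWRYqqvLqal1VWeHeIm6h5h2ZVRFZ3isynVomZrLqZh2VWiHd4iqhph3ZmZUVVV6uodnmIm7qYdlVWiIeHiZdpmHd3d2VVRXmpdneImrupdURWiIiHiZh6qYd4mphlRFiYZVZniau6hkRGeIiIiamKuph4m7qGVFiYVDNGd4q7p1RFeIiHiaqau7mIm8yoVWmpZDIjVnirqGVWd3d3eKqpq8uYm8yoZnq6hkIiRWeKqGVWd3d2Z5qnisypmruYZXq7mGQiNFZ5mHVWd3d2VpqmeaupmqqYZWi7qXUzM0V5qoZFd3d2Vpu2eJqpmZmYdVeamYdUQzRorLllZ3dlRpq5iImYiIiIdleJmZdlVCJHrNyoiIdURoqrqHeHd3d3dVeImZd3ZTI2i93LqphkRomcupiHZmd3ZVZ4mYd3dTI1aKzdy6mFRpmczLqpd3iHZVVomXZWZkM0RHrN3LqXZ5mczMupiIiYdlVoqnREZmQiIki97cuoiamA=="/>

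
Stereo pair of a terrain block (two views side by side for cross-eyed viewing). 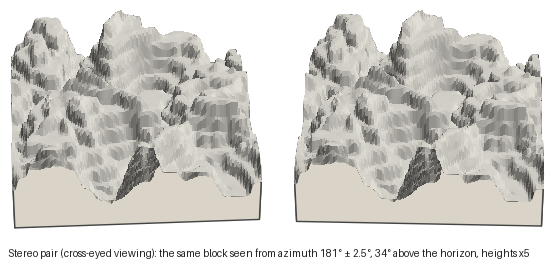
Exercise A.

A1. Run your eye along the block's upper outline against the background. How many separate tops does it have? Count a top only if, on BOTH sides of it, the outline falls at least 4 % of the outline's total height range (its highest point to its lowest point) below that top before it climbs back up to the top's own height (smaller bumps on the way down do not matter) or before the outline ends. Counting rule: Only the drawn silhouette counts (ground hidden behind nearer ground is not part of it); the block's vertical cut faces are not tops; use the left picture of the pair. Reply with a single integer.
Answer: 3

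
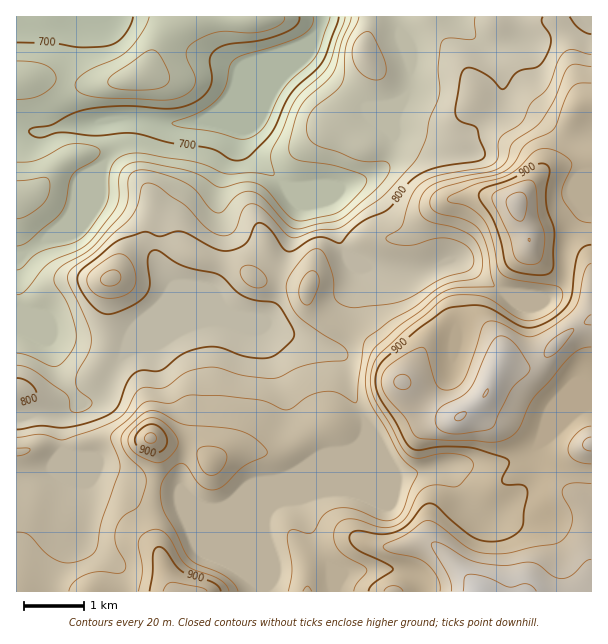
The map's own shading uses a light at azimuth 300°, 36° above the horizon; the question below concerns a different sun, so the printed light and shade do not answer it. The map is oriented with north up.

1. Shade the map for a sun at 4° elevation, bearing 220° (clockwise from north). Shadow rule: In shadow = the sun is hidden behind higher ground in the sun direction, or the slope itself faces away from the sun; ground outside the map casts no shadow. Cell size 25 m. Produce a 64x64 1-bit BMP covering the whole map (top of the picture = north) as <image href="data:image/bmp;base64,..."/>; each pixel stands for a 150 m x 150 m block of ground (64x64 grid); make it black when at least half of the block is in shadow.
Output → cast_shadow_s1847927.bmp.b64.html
<image width="64" height="64" href="data:image/bmp;base64,Qk0+AgAAAAAAAD4AAAAoAAAAQAAAAEAAAAABAAEAAAAAAAACAAATCwAAEwsAAAIAAAAAAAAA////AAAAAAAAAA/AAAAAAAAAP8AAMAAAAAB/wAAAHAAAAH/AAAB+AAAAf8AAAP4AAAD/wAAB/gAAAP8AAeH+AAAA+AAH4/wAAAD4AAfj+AAAAGAAD+HgAAAAAAAP4AAAAAAAAAAAAAAAAAAAAAAAAAAAAAAAAAAAAAAAAAAAAAAAAAAAAAAAAIAAAAAAAAAA+AHgAAAAAAD/g+AAAAAAAD/D8AAAAAAAAAHwAAAAAAAAAfAAAAAAABAB+AAAAAAAeAA4AAAAAAD4AAgAAAAAAPgAAAAAAAAA+AAAAAAAAAB4AAAAAAABAAAAAAAAAAOAAAAAAAAAB+AAAAAAAAAH4AAAAAAAAA/wAAAAAAAA//AAAAAAAAH/4AAAAAAAAfwAAAwAADAA8AAADAAAMAAgAAcMAAAwAAAQAwAGBDAAABAAAA4P8AAAMAAADg/wAAAwAAAeH/gAAHgAAAwf+AAAeAAADD/8AAB4AAAIf8AAAPgAAP7/wAP/8AAD//4AA//gAAf/8AAB/4AAB/+AAAB/EAGD/4AAABgYA8H/gAAAAAAD5/8AAAAAAABAPgAAAAAAAAAAAAAAAAAAAAAAAAAAAAAAAAAAAAAAAAAAAAAAAAAAAAAAAAAAAAAAAAAAAAABAAAAAAAAAAMAAAAAAAAAAwAAAAAAAAAAAAAAAAAAAAAAAAAAAAAAAA=="/>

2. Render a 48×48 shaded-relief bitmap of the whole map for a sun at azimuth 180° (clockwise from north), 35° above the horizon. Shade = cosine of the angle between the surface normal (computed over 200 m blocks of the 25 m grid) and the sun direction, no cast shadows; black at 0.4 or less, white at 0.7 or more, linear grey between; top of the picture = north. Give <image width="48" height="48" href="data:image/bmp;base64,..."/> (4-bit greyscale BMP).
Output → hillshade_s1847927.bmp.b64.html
<image width="48" height="48" href="data:image/bmp;base64,Qk32BAAAAAAAAHYAAAAoAAAAMAAAADAAAAABAAQAAAAAAIAEAAATCwAAEwsAABAAAAAAAAAAAAAAABEREQAiIiIAMzMzAERERABVVVUAZmZmAHd3dwCIiIgAmZmZAKqqqgC7u7sAzMzMAN3d3QDu7u4A////AIiIdmd4iHZCE2iYiImYdlV4mph3d3d3iIiIdmeIiHUyJHiZiIiZmHeJqpdmZmd3iIiIdmeZmHU0Z5mZmIiau7u7uoVEVVZ3iIiIiHiZl2VoiZmZmHiruqmqqGVFVVZ3iIiIiIiYdmaJmZmZmHiZhkRohlVmZnd3iIiIiIiIdmeZmZmYh3h2UyI1ZWZ3iIiIiIiIiIiIh3iZmZmYd3dlRFVFZniJmYmZmIiIiIiIiIiaqpmZiIdmZ4hmZ4iaqZmZmIiIiIiIiZmry6mZmZiIiZl2ZniZqZmYiJiImYiJmqq7u7qqmZmZmZmYd3iImZmIiKqZmZiazMu6qru6qpmZmZnLqZmZmZiImpmZmZqs3cuoiJmZmqmZmZvd3d3LupiIq1Z3eImZqpiHZ3iIiZqqmazM3//dy6mIeERVVVZURVZ2Z3d4iJmpmby6vN3LuqmYZYd3ZVRDIkZ3d3eIiIiImsypmZqqmqmZhqqYiHdlQ1d3d3d4iId3m9yphmeaqaqZmJmIiZiHVWd3d3d3eHd3iruphlWJqqupmXZniZmHZmZ3d2Zmd3d3iImYh2Z4qqu6mVVmeJmHZmZmdmZmd3d3h2Z4iId4mZm7qlVnd4mYd3dmZmZ3d3eIhkRniIh3iIirumeIiImZiId3d3d3eImalkRXiZh3dmeKu4iYmZmZmZiIeIiIiaqph1RFeJmHVERXmpmZmqqqmZmYiJmZq7qYd2UzV4h2MjM0eZmaq7u7qZmZmZqqu7mHd2VDNXZkNWZEaImqu8zLuZmZmbzLqqmHd3dkMzREaZqXeHiaqqu6mZmaqruqmJmId3d2QiJHrN3KiHd3dmeIiaq7upiIh3iIiIiIdURpze25h4dlMjRniaqqmHeIdmd4maqqmIiJq8uph5h1QiNXiZmHZmeIZVZ5qqqqqquqqqqZhqqYdTNGiIh2ZmeHUzNXiZmavMy6qpiJhrqpmGRGeId2Z3d1QyI0VneazdzLupeIh6q6mYZWeId3d3dURVQzRWeJvMzLqph4iJmqmZd3iHd3d2VEaId1RFZ3iaqpiIiIiYiZmZiIh3ZmZlRGiZmYdlZlREVUNGiZmWeJqZiHZVVVZURYqqq7qXZlMhEAAkeZmWZoqplkMzRFZlV5q7zMy6h2VEMiM0Z4iHZmeIh1RFVWZ2Z4mru7uqmIeHd3dlVnd3d2VVZmZmZmZnZmiaqpmZmIiZmZdlVniJmYdmZmZ3d3d4hmeJmZiImIiZmYdlVomaqqqqqZqrupmZmGZ4iIiJmIiJmYd3Z4mrqqu83d3d3LqZmXZmeImZmYiImZiId3iaqqqrzd3cy7qZmYZEZ4mqmYiIiYiHd3d5mZmJmquqmZmZmZdURoq6mZmYiIiId3ZneIh3ZniIiImZmZh1RpqpmZmYh3iId3ZWZ3d2ZWeIiJmrqpmHVomYiZmId3h3h2VWd3d3ZmZ4mqvM3MupdmeIiZmHeIiIiHZoiIiIh3d5mrvM3dy6hlZ4iZmHiZmZmYd4iIiIiHeImqu8zdzKhlZ4mZmIiZmZqYiA=="/>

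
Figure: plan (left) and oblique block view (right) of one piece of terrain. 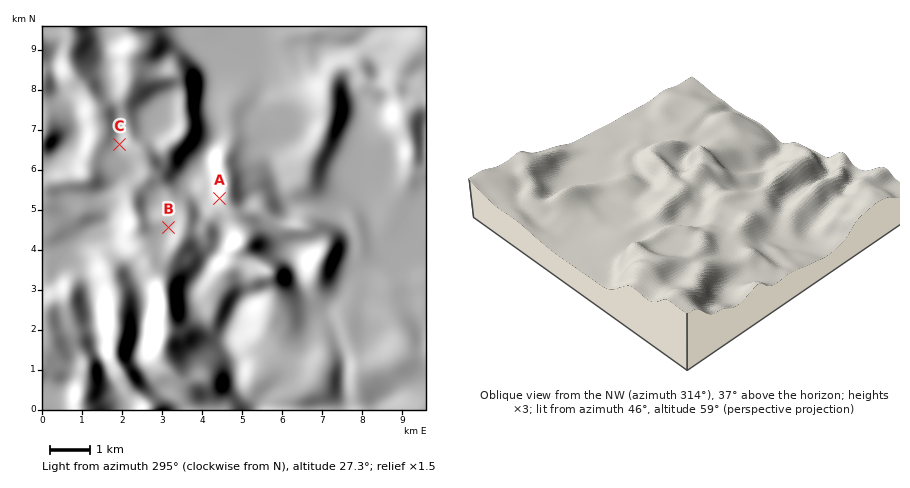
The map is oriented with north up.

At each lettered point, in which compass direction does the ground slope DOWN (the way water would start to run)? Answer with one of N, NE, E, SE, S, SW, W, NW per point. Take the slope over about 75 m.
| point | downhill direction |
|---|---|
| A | W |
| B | W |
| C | SW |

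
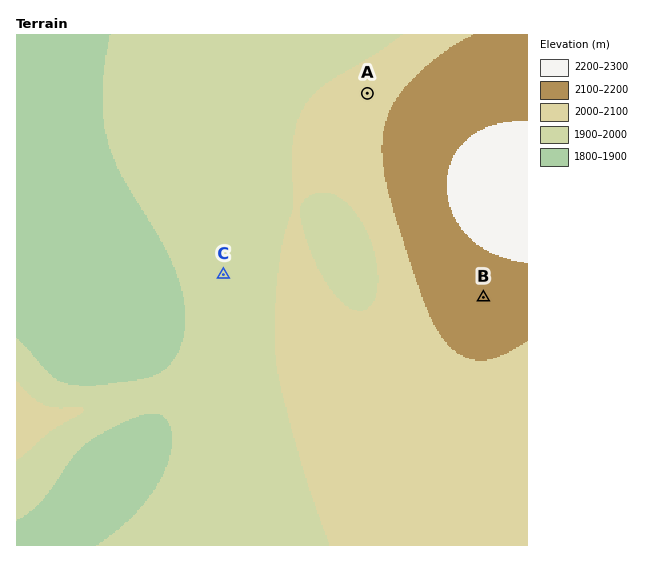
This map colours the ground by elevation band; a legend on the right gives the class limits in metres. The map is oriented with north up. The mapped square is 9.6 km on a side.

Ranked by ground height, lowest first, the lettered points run C A B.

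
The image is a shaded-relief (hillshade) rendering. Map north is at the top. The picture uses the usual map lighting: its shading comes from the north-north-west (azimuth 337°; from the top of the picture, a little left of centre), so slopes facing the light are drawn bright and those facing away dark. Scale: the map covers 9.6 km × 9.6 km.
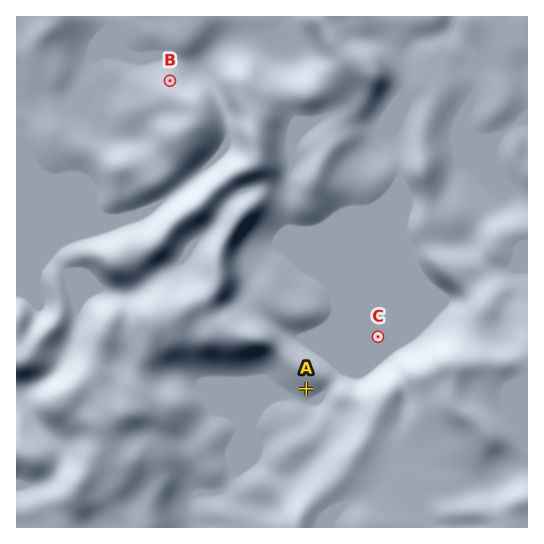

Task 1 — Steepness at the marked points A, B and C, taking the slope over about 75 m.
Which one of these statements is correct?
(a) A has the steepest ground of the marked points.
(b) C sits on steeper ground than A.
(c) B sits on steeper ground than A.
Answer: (c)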